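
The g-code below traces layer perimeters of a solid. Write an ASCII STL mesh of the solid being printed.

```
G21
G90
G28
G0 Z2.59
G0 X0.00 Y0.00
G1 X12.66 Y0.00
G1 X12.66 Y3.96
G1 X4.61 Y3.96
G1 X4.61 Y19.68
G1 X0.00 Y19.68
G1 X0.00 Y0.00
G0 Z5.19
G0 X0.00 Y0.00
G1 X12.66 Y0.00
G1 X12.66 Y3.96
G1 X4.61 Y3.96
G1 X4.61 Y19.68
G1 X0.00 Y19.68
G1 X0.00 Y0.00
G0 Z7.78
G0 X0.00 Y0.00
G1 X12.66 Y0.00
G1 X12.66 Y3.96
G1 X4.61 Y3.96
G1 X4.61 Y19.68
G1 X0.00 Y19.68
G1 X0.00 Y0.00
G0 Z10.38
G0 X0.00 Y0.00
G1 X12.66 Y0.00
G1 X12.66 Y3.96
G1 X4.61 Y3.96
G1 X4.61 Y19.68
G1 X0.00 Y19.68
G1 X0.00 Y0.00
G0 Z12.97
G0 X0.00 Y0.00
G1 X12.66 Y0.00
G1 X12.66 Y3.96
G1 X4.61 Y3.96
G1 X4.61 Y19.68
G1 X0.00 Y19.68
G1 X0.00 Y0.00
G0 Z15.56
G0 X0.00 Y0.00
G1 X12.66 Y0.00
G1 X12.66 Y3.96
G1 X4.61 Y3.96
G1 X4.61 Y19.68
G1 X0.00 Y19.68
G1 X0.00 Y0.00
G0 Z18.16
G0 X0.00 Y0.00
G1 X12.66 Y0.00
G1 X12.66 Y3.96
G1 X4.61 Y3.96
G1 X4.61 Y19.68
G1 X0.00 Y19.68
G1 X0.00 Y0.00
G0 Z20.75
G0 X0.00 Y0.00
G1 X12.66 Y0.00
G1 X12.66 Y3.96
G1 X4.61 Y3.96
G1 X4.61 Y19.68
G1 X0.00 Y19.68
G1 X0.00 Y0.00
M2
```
solid part
  facet normal 0.0000 0.0000 -1.0000
    outer loop
      vertex 12.66 3.96 0.00
      vertex 12.66 0.00 0.00
      vertex 0.00 0.00 0.00
    endloop
  endfacet
  facet normal 0.0000 0.0000 -1.0000
    outer loop
      vertex 4.61 3.96 0.00
      vertex 12.66 3.96 0.00
      vertex 0.00 0.00 0.00
    endloop
  endfacet
  facet normal 0.0000 0.0000 -1.0000
    outer loop
      vertex 4.61 19.68 0.00
      vertex 4.61 3.96 0.00
      vertex 0.00 0.00 0.00
    endloop
  endfacet
  facet normal 0.0000 0.0000 -1.0000
    outer loop
      vertex 0.00 19.68 0.00
      vertex 4.61 19.68 0.00
      vertex 0.00 0.00 0.00
    endloop
  endfacet
  facet normal 0.0000 0.0000 1.0000
    outer loop
      vertex 0.00 0.00 20.75
      vertex 12.66 0.00 20.75
      vertex 12.66 3.96 20.75
    endloop
  endfacet
  facet normal 0.0000 0.0000 1.0000
    outer loop
      vertex 0.00 0.00 20.75
      vertex 12.66 3.96 20.75
      vertex 4.61 3.96 20.75
    endloop
  endfacet
  facet normal 0.0000 0.0000 1.0000
    outer loop
      vertex 0.00 0.00 20.75
      vertex 4.61 3.96 20.75
      vertex 4.61 19.68 20.75
    endloop
  endfacet
  facet normal 0.0000 0.0000 1.0000
    outer loop
      vertex 0.00 0.00 20.75
      vertex 4.61 19.68 20.75
      vertex 0.00 19.68 20.75
    endloop
  endfacet
  facet normal 0.0000 -1.0000 0.0000
    outer loop
      vertex 0.00 0.00 0.00
      vertex 12.66 0.00 0.00
      vertex 12.66 0.00 20.75
    endloop
  endfacet
  facet normal 0.0000 -1.0000 0.0000
    outer loop
      vertex 0.00 0.00 0.00
      vertex 12.66 0.00 20.75
      vertex 0.00 0.00 20.75
    endloop
  endfacet
  facet normal 1.0000 0.0000 0.0000
    outer loop
      vertex 12.66 0.00 0.00
      vertex 12.66 3.96 0.00
      vertex 12.66 3.96 20.75
    endloop
  endfacet
  facet normal 1.0000 0.0000 0.0000
    outer loop
      vertex 12.66 0.00 0.00
      vertex 12.66 3.96 20.75
      vertex 12.66 0.00 20.75
    endloop
  endfacet
  facet normal 0.0000 1.0000 0.0000
    outer loop
      vertex 12.66 3.96 0.00
      vertex 4.61 3.96 0.00
      vertex 4.61 3.96 20.75
    endloop
  endfacet
  facet normal 0.0000 1.0000 0.0000
    outer loop
      vertex 12.66 3.96 0.00
      vertex 4.61 3.96 20.75
      vertex 12.66 3.96 20.75
    endloop
  endfacet
  facet normal 1.0000 0.0000 0.0000
    outer loop
      vertex 4.61 3.96 0.00
      vertex 4.61 19.68 0.00
      vertex 4.61 19.68 20.75
    endloop
  endfacet
  facet normal 1.0000 0.0000 0.0000
    outer loop
      vertex 4.61 3.96 0.00
      vertex 4.61 19.68 20.75
      vertex 4.61 3.96 20.75
    endloop
  endfacet
  facet normal 0.0000 1.0000 0.0000
    outer loop
      vertex 4.61 19.68 0.00
      vertex 0.00 19.68 0.00
      vertex 0.00 19.68 20.75
    endloop
  endfacet
  facet normal 0.0000 1.0000 0.0000
    outer loop
      vertex 4.61 19.68 0.00
      vertex 0.00 19.68 20.75
      vertex 4.61 19.68 20.75
    endloop
  endfacet
  facet normal -1.0000 0.0000 0.0000
    outer loop
      vertex 0.00 19.68 0.00
      vertex 0.00 0.00 0.00
      vertex 0.00 0.00 20.75
    endloop
  endfacet
  facet normal -1.0000 0.0000 0.0000
    outer loop
      vertex 0.00 19.68 0.00
      vertex 0.00 0.00 20.75
      vertex 0.00 19.68 20.75
    endloop
  endfacet
endsolid part

The G0 Z moves step by Δz≈2.59 mm. Every layer's G1 loop is the same polygon, so the solid is a straight extrusion of it from z=0 to z≈20.8. Closing with flat bottom and top caps and triangulating gives 20 facets — an L-shaped prism: outer 12.7 × 19.7 mm, arm thicknesses ≈ 3.96 mm (horizontal) and 4.61 mm (vertical), extruded 20.8 mm in z.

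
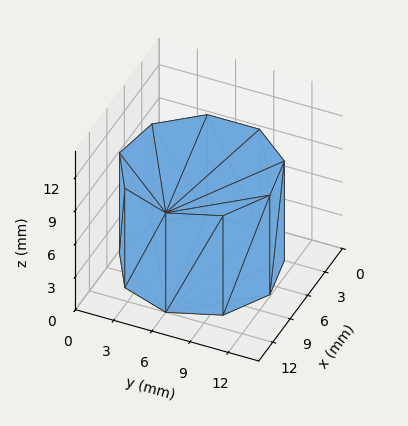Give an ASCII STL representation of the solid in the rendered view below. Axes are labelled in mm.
Reading the render: the shape is a regular 9-sided prism (a cylinder approximated with 9 flat sides), circumscribed radius ≈ 6 mm, height ≈ 9 mm (dimensions read to the nearest mm from the axis ticks). For the STL, each face is triangulated and given an outward normal.

solid part
  facet normal 0.0000 0.0000 -1.0000
    outer loop
      vertex 7.04 11.91 0.00
      vertex 10.60 9.86 0.00
      vertex 12.00 6.00 0.00
    endloop
  endfacet
  facet normal 0.0000 0.0000 -1.0000
    outer loop
      vertex 3.00 11.20 0.00
      vertex 7.04 11.91 0.00
      vertex 12.00 6.00 0.00
    endloop
  endfacet
  facet normal 0.0000 0.0000 -1.0000
    outer loop
      vertex 0.36 8.05 0.00
      vertex 3.00 11.20 0.00
      vertex 12.00 6.00 0.00
    endloop
  endfacet
  facet normal 0.0000 0.0000 -1.0000
    outer loop
      vertex 0.36 3.95 0.00
      vertex 0.36 8.05 0.00
      vertex 12.00 6.00 0.00
    endloop
  endfacet
  facet normal 0.0000 0.0000 -1.0000
    outer loop
      vertex 3.00 0.80 0.00
      vertex 0.36 3.95 0.00
      vertex 12.00 6.00 0.00
    endloop
  endfacet
  facet normal 0.0000 0.0000 -1.0000
    outer loop
      vertex 7.04 0.09 0.00
      vertex 3.00 0.80 0.00
      vertex 12.00 6.00 0.00
    endloop
  endfacet
  facet normal 0.0000 0.0000 -1.0000
    outer loop
      vertex 10.60 2.14 0.00
      vertex 7.04 0.09 0.00
      vertex 12.00 6.00 0.00
    endloop
  endfacet
  facet normal 0.0000 0.0000 1.0000
    outer loop
      vertex 12.00 6.00 9.00
      vertex 10.60 9.86 9.00
      vertex 7.04 11.91 9.00
    endloop
  endfacet
  facet normal 0.0000 0.0000 1.0000
    outer loop
      vertex 12.00 6.00 9.00
      vertex 7.04 11.91 9.00
      vertex 3.00 11.20 9.00
    endloop
  endfacet
  facet normal 0.0000 0.0000 1.0000
    outer loop
      vertex 12.00 6.00 9.00
      vertex 3.00 11.20 9.00
      vertex 0.36 8.05 9.00
    endloop
  endfacet
  facet normal 0.0000 0.0000 1.0000
    outer loop
      vertex 12.00 6.00 9.00
      vertex 0.36 8.05 9.00
      vertex 0.36 3.95 9.00
    endloop
  endfacet
  facet normal 0.0000 0.0000 1.0000
    outer loop
      vertex 12.00 6.00 9.00
      vertex 0.36 3.95 9.00
      vertex 3.00 0.80 9.00
    endloop
  endfacet
  facet normal 0.0000 0.0000 1.0000
    outer loop
      vertex 12.00 6.00 9.00
      vertex 3.00 0.80 9.00
      vertex 7.04 0.09 9.00
    endloop
  endfacet
  facet normal 0.0000 0.0000 1.0000
    outer loop
      vertex 12.00 6.00 9.00
      vertex 7.04 0.09 9.00
      vertex 10.60 2.14 9.00
    endloop
  endfacet
  facet normal 0.9401 0.3410 0.0000
    outer loop
      vertex 12.00 6.00 0.00
      vertex 10.60 9.86 0.00
      vertex 10.60 9.86 9.00
    endloop
  endfacet
  facet normal 0.9401 0.3410 0.0000
    outer loop
      vertex 12.00 6.00 0.00
      vertex 10.60 9.86 9.00
      vertex 12.00 6.00 9.00
    endloop
  endfacet
  facet normal 0.4990 0.8666 0.0000
    outer loop
      vertex 10.60 9.86 0.00
      vertex 7.04 11.91 0.00
      vertex 7.04 11.91 9.00
    endloop
  endfacet
  facet normal 0.4990 0.8666 0.0000
    outer loop
      vertex 10.60 9.86 0.00
      vertex 7.04 11.91 9.00
      vertex 10.60 9.86 9.00
    endloop
  endfacet
  facet normal -0.1731 0.9849 0.0000
    outer loop
      vertex 7.04 11.91 0.00
      vertex 3.00 11.20 0.00
      vertex 3.00 11.20 9.00
    endloop
  endfacet
  facet normal -0.1731 0.9849 0.0000
    outer loop
      vertex 7.04 11.91 0.00
      vertex 3.00 11.20 9.00
      vertex 7.04 11.91 9.00
    endloop
  endfacet
  facet normal -0.7664 0.6423 0.0000
    outer loop
      vertex 3.00 11.20 0.00
      vertex 0.36 8.05 0.00
      vertex 0.36 8.05 9.00
    endloop
  endfacet
  facet normal -0.7664 0.6423 0.0000
    outer loop
      vertex 3.00 11.20 0.00
      vertex 0.36 8.05 9.00
      vertex 3.00 11.20 9.00
    endloop
  endfacet
  facet normal -1.0000 0.0000 0.0000
    outer loop
      vertex 0.36 8.05 0.00
      vertex 0.36 3.95 0.00
      vertex 0.36 3.95 9.00
    endloop
  endfacet
  facet normal -1.0000 0.0000 0.0000
    outer loop
      vertex 0.36 8.05 0.00
      vertex 0.36 3.95 9.00
      vertex 0.36 8.05 9.00
    endloop
  endfacet
  facet normal -0.7664 -0.6423 0.0000
    outer loop
      vertex 0.36 3.95 0.00
      vertex 3.00 0.80 0.00
      vertex 3.00 0.80 9.00
    endloop
  endfacet
  facet normal -0.7664 -0.6423 0.0000
    outer loop
      vertex 0.36 3.95 0.00
      vertex 3.00 0.80 9.00
      vertex 0.36 3.95 9.00
    endloop
  endfacet
  facet normal -0.1731 -0.9849 0.0000
    outer loop
      vertex 3.00 0.80 0.00
      vertex 7.04 0.09 0.00
      vertex 7.04 0.09 9.00
    endloop
  endfacet
  facet normal -0.1731 -0.9849 0.0000
    outer loop
      vertex 3.00 0.80 0.00
      vertex 7.04 0.09 9.00
      vertex 3.00 0.80 9.00
    endloop
  endfacet
  facet normal 0.4990 -0.8666 0.0000
    outer loop
      vertex 7.04 0.09 0.00
      vertex 10.60 2.14 0.00
      vertex 10.60 2.14 9.00
    endloop
  endfacet
  facet normal 0.4990 -0.8666 0.0000
    outer loop
      vertex 7.04 0.09 0.00
      vertex 10.60 2.14 9.00
      vertex 7.04 0.09 9.00
    endloop
  endfacet
  facet normal 0.9401 -0.3410 0.0000
    outer loop
      vertex 10.60 2.14 0.00
      vertex 12.00 6.00 0.00
      vertex 12.00 6.00 9.00
    endloop
  endfacet
  facet normal 0.9401 -0.3410 0.0000
    outer loop
      vertex 10.60 2.14 0.00
      vertex 12.00 6.00 9.00
      vertex 10.60 2.14 9.00
    endloop
  endfacet
endsolid part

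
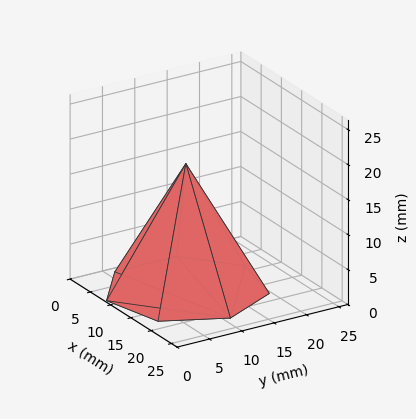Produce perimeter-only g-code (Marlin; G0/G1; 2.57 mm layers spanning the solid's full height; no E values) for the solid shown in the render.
Reading the render: the shape is a regular 7-sided pyramid, base circumscribed radius ≈ 11 mm, apex at z ≈ 18 mm (dimensions read to the nearest mm from the axis ticks). For the g-code, the solid's height is divided into equal slices at the stated Δz and each level perimeter traced with G1 moves after a G0 lift.

; perimeter-only toolpath
G21 ; units = mm
G90 ; absolute positioning
G28 ; home
; layer 1
G0 Z2.57
G0 X20.43 Y11.00
G1 X16.88 Y18.37
G1 X8.90 Y20.19
G1 X2.51 Y15.09
G1 X2.51 Y6.91
G1 X8.90 Y1.81
G1 X16.88 Y3.63
G1 X20.43 Y11.00
; layer 2
G0 Z5.14
G0 X18.86 Y11.00
G1 X15.90 Y17.14
G1 X9.25 Y18.66
G1 X3.92 Y14.41
G1 X3.92 Y7.59
G1 X9.25 Y3.34
G1 X15.90 Y4.86
G1 X18.86 Y11.00
; layer 3
G0 Z7.71
G0 X17.29 Y11.00
G1 X14.92 Y15.91
G1 X9.60 Y17.13
G1 X5.34 Y13.73
G1 X5.34 Y8.27
G1 X9.60 Y4.87
G1 X14.92 Y6.09
G1 X17.29 Y11.00
; layer 4
G0 Z10.29
G0 X15.71 Y11.00
G1 X13.94 Y14.69
G1 X9.95 Y15.59
G1 X6.75 Y13.04
G1 X6.75 Y8.96
G1 X9.95 Y6.41
G1 X13.94 Y7.31
G1 X15.71 Y11.00
; layer 5
G0 Z12.86
G0 X14.14 Y11.00
G1 X12.96 Y13.46
G1 X10.30 Y14.06
G1 X8.17 Y12.36
G1 X8.17 Y9.64
G1 X10.30 Y7.94
G1 X12.96 Y8.54
G1 X14.14 Y11.00
; layer 6
G0 Z15.43
G0 X12.57 Y11.00
G1 X11.98 Y12.23
G1 X10.65 Y12.53
G1 X9.58 Y11.68
G1 X9.58 Y10.32
G1 X10.65 Y9.47
G1 X11.98 Y9.77
G1 X12.57 Y11.00
M2 ; end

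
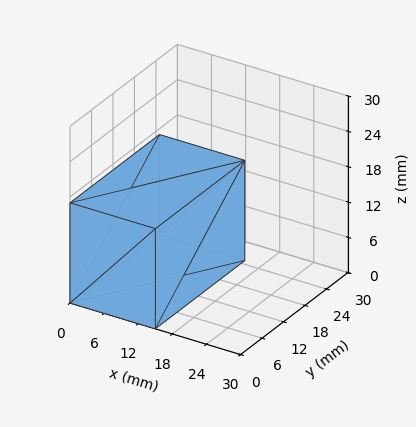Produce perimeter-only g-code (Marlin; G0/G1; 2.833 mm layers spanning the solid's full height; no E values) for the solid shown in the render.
Reading the render: the shape is a rectangular box, roughly 15 × 25 mm footprint and 17 mm tall (dimensions read to the nearest mm from the axis ticks). For the g-code, the solid's height is divided into equal slices at the stated Δz and each level perimeter traced with G1 moves after a G0 lift.

; perimeter-only toolpath
G21 ; units = mm
G90 ; absolute positioning
G28 ; home
; layer 1
G0 Z2.833
G0 X0.000 Y0.000
G1 X15.000 Y0.000
G1 X15.000 Y25.000
G1 X0.000 Y25.000
G1 X0.000 Y0.000
; layer 2
G0 Z5.667
G0 X0.000 Y0.000
G1 X15.000 Y0.000
G1 X15.000 Y25.000
G1 X0.000 Y25.000
G1 X0.000 Y0.000
; layer 3
G0 Z8.500
G0 X0.000 Y0.000
G1 X15.000 Y0.000
G1 X15.000 Y25.000
G1 X0.000 Y25.000
G1 X0.000 Y0.000
; layer 4
G0 Z11.333
G0 X0.000 Y0.000
G1 X15.000 Y0.000
G1 X15.000 Y25.000
G1 X0.000 Y25.000
G1 X0.000 Y0.000
; layer 5
G0 Z14.167
G0 X0.000 Y0.000
G1 X15.000 Y0.000
G1 X15.000 Y25.000
G1 X0.000 Y25.000
G1 X0.000 Y0.000
; layer 6
G0 Z17.000
G0 X0.000 Y0.000
G1 X15.000 Y0.000
G1 X15.000 Y25.000
G1 X0.000 Y25.000
G1 X0.000 Y0.000
M2 ; end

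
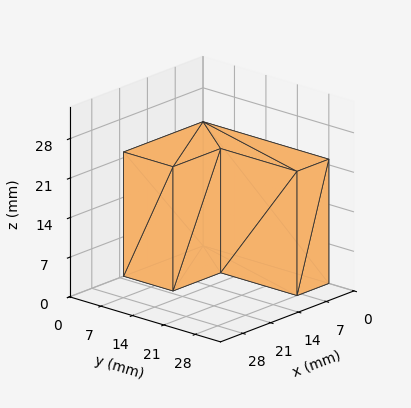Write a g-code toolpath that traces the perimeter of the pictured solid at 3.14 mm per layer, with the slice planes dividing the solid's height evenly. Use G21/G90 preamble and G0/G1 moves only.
Reading the render: the shape is an L-shaped prism: outer 20 × 28 mm, arm thicknesses ≈ 11 mm (horizontal) and 8 mm (vertical), extruded 22 mm in z (dimensions read to the nearest mm from the axis ticks). For the g-code, the solid's height is divided into equal slices at the stated Δz and each level perimeter traced with G1 moves after a G0 lift.

; perimeter-only toolpath
G21 ; units = mm
G90 ; absolute positioning
G28 ; home
; layer 1
G0 Z3.14
G0 X0.00 Y0.00
G1 X20.00 Y0.00
G1 X20.00 Y11.00
G1 X8.00 Y11.00
G1 X8.00 Y28.00
G1 X0.00 Y28.00
G1 X0.00 Y0.00
; layer 2
G0 Z6.29
G0 X0.00 Y0.00
G1 X20.00 Y0.00
G1 X20.00 Y11.00
G1 X8.00 Y11.00
G1 X8.00 Y28.00
G1 X0.00 Y28.00
G1 X0.00 Y0.00
; layer 3
G0 Z9.43
G0 X0.00 Y0.00
G1 X20.00 Y0.00
G1 X20.00 Y11.00
G1 X8.00 Y11.00
G1 X8.00 Y28.00
G1 X0.00 Y28.00
G1 X0.00 Y0.00
; layer 4
G0 Z12.57
G0 X0.00 Y0.00
G1 X20.00 Y0.00
G1 X20.00 Y11.00
G1 X8.00 Y11.00
G1 X8.00 Y28.00
G1 X0.00 Y28.00
G1 X0.00 Y0.00
; layer 5
G0 Z15.71
G0 X0.00 Y0.00
G1 X20.00 Y0.00
G1 X20.00 Y11.00
G1 X8.00 Y11.00
G1 X8.00 Y28.00
G1 X0.00 Y28.00
G1 X0.00 Y0.00
; layer 6
G0 Z18.86
G0 X0.00 Y0.00
G1 X20.00 Y0.00
G1 X20.00 Y11.00
G1 X8.00 Y11.00
G1 X8.00 Y28.00
G1 X0.00 Y28.00
G1 X0.00 Y0.00
; layer 7
G0 Z22.00
G0 X0.00 Y0.00
G1 X20.00 Y0.00
G1 X20.00 Y11.00
G1 X8.00 Y11.00
G1 X8.00 Y28.00
G1 X0.00 Y28.00
G1 X0.00 Y0.00
M2 ; end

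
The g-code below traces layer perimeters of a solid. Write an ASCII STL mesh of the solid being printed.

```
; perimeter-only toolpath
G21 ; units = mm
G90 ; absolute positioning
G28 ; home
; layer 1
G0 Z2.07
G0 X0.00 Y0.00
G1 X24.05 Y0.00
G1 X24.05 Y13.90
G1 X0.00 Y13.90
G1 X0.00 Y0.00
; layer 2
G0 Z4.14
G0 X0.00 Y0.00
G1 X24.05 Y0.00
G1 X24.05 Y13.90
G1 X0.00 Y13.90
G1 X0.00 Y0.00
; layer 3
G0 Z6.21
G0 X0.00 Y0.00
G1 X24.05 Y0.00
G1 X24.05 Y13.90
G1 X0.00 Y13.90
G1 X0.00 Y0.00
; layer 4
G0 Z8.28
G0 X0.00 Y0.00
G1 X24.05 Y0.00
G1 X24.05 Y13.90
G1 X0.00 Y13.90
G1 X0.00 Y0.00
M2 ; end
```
solid part
  facet normal 0.0000 0.0000 -1.0000
    outer loop
      vertex 24.05 13.90 0.00
      vertex 24.05 0.00 0.00
      vertex 0.00 0.00 0.00
    endloop
  endfacet
  facet normal 0.0000 0.0000 -1.0000
    outer loop
      vertex 0.00 13.90 0.00
      vertex 24.05 13.90 0.00
      vertex 0.00 0.00 0.00
    endloop
  endfacet
  facet normal 0.0000 0.0000 1.0000
    outer loop
      vertex 0.00 0.00 8.28
      vertex 24.05 0.00 8.28
      vertex 24.05 13.90 8.28
    endloop
  endfacet
  facet normal 0.0000 0.0000 1.0000
    outer loop
      vertex 0.00 0.00 8.28
      vertex 24.05 13.90 8.28
      vertex 0.00 13.90 8.28
    endloop
  endfacet
  facet normal 0.0000 -1.0000 0.0000
    outer loop
      vertex 0.00 0.00 0.00
      vertex 24.05 0.00 0.00
      vertex 24.05 0.00 8.28
    endloop
  endfacet
  facet normal 0.0000 -1.0000 0.0000
    outer loop
      vertex 0.00 0.00 0.00
      vertex 24.05 0.00 8.28
      vertex 0.00 0.00 8.28
    endloop
  endfacet
  facet normal 0.0000 1.0000 0.0000
    outer loop
      vertex 24.05 13.90 8.28
      vertex 24.05 13.90 0.00
      vertex 0.00 13.90 0.00
    endloop
  endfacet
  facet normal 0.0000 1.0000 0.0000
    outer loop
      vertex 0.00 13.90 8.28
      vertex 24.05 13.90 8.28
      vertex 0.00 13.90 0.00
    endloop
  endfacet
  facet normal -1.0000 0.0000 0.0000
    outer loop
      vertex 0.00 13.90 8.28
      vertex 0.00 13.90 0.00
      vertex 0.00 0.00 0.00
    endloop
  endfacet
  facet normal -1.0000 0.0000 0.0000
    outer loop
      vertex 0.00 0.00 8.28
      vertex 0.00 13.90 8.28
      vertex 0.00 0.00 0.00
    endloop
  endfacet
  facet normal 1.0000 0.0000 0.0000
    outer loop
      vertex 24.05 0.00 0.00
      vertex 24.05 13.90 0.00
      vertex 24.05 13.90 8.28
    endloop
  endfacet
  facet normal 1.0000 0.0000 0.0000
    outer loop
      vertex 24.05 0.00 0.00
      vertex 24.05 13.90 8.28
      vertex 24.05 0.00 8.28
    endloop
  endfacet
endsolid part

The G0 Z moves step by Δz≈2.07 mm. Every layer's G1 loop is the same polygon, so the solid is a straight extrusion of it from z=0 to z≈8.28. Closing with flat bottom and top caps and triangulating gives 12 facets — a rectangular box, roughly 24.1 × 13.9 mm footprint and 8.28 mm tall.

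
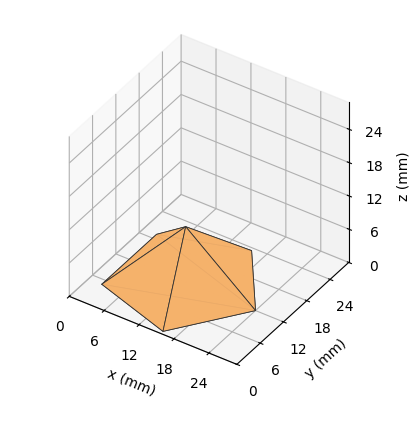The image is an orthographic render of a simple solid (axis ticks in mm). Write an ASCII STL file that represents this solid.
Reading the render: the shape is a regular 5-sided pyramid, base circumscribed radius ≈ 12 mm, apex at z ≈ 10 mm (dimensions read to the nearest mm from the axis ticks). For the STL, each face is triangulated and given an outward normal.

solid part
  facet normal 0.0000 0.0000 -1.0000
    outer loop
      vertex 2.29 19.05 0.00
      vertex 15.71 23.41 0.00
      vertex 24.00 12.00 0.00
    endloop
  endfacet
  facet normal 0.0000 0.0000 -1.0000
    outer loop
      vertex 2.29 4.95 0.00
      vertex 2.29 19.05 0.00
      vertex 24.00 12.00 0.00
    endloop
  endfacet
  facet normal 0.0000 0.0000 -1.0000
    outer loop
      vertex 15.71 0.59 0.00
      vertex 2.29 4.95 0.00
      vertex 24.00 12.00 0.00
    endloop
  endfacet
  facet normal 0.5805 0.4217 0.6966
    outer loop
      vertex 24.00 12.00 0.00
      vertex 15.71 23.41 0.00
      vertex 12.00 12.00 10.00
    endloop
  endfacet
  facet normal -0.2217 0.6825 0.6965
    outer loop
      vertex 15.71 23.41 0.00
      vertex 2.29 19.05 0.00
      vertex 12.00 12.00 10.00
    endloop
  endfacet
  facet normal -0.7174 0.0000 0.6966
    outer loop
      vertex 2.29 19.05 0.00
      vertex 2.29 4.95 0.00
      vertex 12.00 12.00 10.00
    endloop
  endfacet
  facet normal -0.2217 -0.6825 0.6965
    outer loop
      vertex 2.29 4.95 0.00
      vertex 15.71 0.59 0.00
      vertex 12.00 12.00 10.00
    endloop
  endfacet
  facet normal 0.5805 -0.4217 0.6966
    outer loop
      vertex 15.71 0.59 0.00
      vertex 24.00 12.00 0.00
      vertex 12.00 12.00 10.00
    endloop
  endfacet
endsolid part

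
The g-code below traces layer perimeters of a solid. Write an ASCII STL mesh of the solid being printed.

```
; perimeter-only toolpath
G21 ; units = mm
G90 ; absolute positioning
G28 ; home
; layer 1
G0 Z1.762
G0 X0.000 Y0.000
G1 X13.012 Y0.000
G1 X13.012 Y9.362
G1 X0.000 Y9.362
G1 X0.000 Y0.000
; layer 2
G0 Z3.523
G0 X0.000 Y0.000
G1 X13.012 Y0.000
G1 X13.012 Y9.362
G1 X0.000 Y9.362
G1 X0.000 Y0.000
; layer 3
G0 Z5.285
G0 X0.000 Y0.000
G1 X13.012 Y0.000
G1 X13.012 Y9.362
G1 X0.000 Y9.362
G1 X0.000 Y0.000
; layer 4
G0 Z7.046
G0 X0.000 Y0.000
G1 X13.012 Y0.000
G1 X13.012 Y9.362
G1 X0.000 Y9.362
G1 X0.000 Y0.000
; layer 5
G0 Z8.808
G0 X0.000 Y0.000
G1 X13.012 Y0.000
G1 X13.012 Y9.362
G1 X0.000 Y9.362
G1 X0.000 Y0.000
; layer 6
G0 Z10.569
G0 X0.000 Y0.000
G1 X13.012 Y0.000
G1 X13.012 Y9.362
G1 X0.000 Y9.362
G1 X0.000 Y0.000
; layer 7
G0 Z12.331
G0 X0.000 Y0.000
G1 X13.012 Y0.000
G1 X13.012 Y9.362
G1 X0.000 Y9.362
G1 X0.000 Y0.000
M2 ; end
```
solid part
  facet normal 0.0000 0.0000 -1.0000
    outer loop
      vertex 13.012 9.362 0.000
      vertex 13.012 0.000 0.000
      vertex 0.000 0.000 0.000
    endloop
  endfacet
  facet normal 0.0000 0.0000 -1.0000
    outer loop
      vertex 0.000 9.362 0.000
      vertex 13.012 9.362 0.000
      vertex 0.000 0.000 0.000
    endloop
  endfacet
  facet normal 0.0000 0.0000 1.0000
    outer loop
      vertex 0.000 0.000 12.331
      vertex 13.012 0.000 12.331
      vertex 13.012 9.362 12.331
    endloop
  endfacet
  facet normal 0.0000 0.0000 1.0000
    outer loop
      vertex 0.000 0.000 12.331
      vertex 13.012 9.362 12.331
      vertex 0.000 9.362 12.331
    endloop
  endfacet
  facet normal 0.0000 -1.0000 0.0000
    outer loop
      vertex 0.000 0.000 0.000
      vertex 13.012 0.000 0.000
      vertex 13.012 0.000 12.331
    endloop
  endfacet
  facet normal 0.0000 -1.0000 0.0000
    outer loop
      vertex 0.000 0.000 0.000
      vertex 13.012 0.000 12.331
      vertex 0.000 0.000 12.331
    endloop
  endfacet
  facet normal 0.0000 1.0000 0.0000
    outer loop
      vertex 13.012 9.362 12.331
      vertex 13.012 9.362 0.000
      vertex 0.000 9.362 0.000
    endloop
  endfacet
  facet normal 0.0000 1.0000 0.0000
    outer loop
      vertex 0.000 9.362 12.331
      vertex 13.012 9.362 12.331
      vertex 0.000 9.362 0.000
    endloop
  endfacet
  facet normal -1.0000 0.0000 0.0000
    outer loop
      vertex 0.000 9.362 12.331
      vertex 0.000 9.362 0.000
      vertex 0.000 0.000 0.000
    endloop
  endfacet
  facet normal -1.0000 0.0000 0.0000
    outer loop
      vertex 0.000 0.000 12.331
      vertex 0.000 9.362 12.331
      vertex 0.000 0.000 0.000
    endloop
  endfacet
  facet normal 1.0000 0.0000 0.0000
    outer loop
      vertex 13.012 0.000 0.000
      vertex 13.012 9.362 0.000
      vertex 13.012 9.362 12.331
    endloop
  endfacet
  facet normal 1.0000 0.0000 0.0000
    outer loop
      vertex 13.012 0.000 0.000
      vertex 13.012 9.362 12.331
      vertex 13.012 0.000 12.331
    endloop
  endfacet
endsolid part

The G0 Z moves step by Δz≈1.762 mm. Every layer's G1 loop is the same polygon, so the solid is a straight extrusion of it from z=0 to z≈12.3. Closing with flat bottom and top caps and triangulating gives 12 facets — a rectangular box, roughly 13 × 9.36 mm footprint and 12.3 mm tall.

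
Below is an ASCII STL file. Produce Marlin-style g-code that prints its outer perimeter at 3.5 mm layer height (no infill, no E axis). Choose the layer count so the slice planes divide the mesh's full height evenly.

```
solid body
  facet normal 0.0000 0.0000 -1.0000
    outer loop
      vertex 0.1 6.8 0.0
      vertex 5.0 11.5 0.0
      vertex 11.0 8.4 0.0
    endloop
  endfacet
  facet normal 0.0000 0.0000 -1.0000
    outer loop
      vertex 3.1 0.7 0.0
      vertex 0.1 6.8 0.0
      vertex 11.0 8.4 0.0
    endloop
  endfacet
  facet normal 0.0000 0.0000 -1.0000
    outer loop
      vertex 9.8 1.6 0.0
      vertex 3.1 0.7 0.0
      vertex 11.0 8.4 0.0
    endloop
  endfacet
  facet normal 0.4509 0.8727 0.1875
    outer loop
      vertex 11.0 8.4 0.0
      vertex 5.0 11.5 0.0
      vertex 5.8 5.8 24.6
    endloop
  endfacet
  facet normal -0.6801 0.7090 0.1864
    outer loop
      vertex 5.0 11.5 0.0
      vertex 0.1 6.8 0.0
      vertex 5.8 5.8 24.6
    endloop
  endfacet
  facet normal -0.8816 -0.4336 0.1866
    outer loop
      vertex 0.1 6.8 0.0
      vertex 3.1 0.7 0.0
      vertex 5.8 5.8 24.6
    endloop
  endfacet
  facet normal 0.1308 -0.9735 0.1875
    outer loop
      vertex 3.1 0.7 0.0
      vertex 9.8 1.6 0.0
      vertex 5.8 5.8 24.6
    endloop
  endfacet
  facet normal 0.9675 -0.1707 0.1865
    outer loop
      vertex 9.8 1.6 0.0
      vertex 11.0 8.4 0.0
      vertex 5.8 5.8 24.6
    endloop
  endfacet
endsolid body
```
; perimeter-only toolpath
G21 ; units = mm
G90 ; absolute positioning
G28 ; home
; layer 1
G0 Z3.5
G0 X10.3 Y8.0
G1 X5.1 Y10.7
G1 X0.9 Y6.7
G1 X3.5 Y1.4
G1 X9.2 Y2.2
G1 X10.3 Y8.0
; layer 2
G0 Z7.0
G0 X9.5 Y7.7
G1 X5.2 Y9.9
G1 X1.7 Y6.5
G1 X3.9 Y2.2
G1 X8.7 Y2.8
G1 X9.5 Y7.7
; layer 3
G0 Z10.5
G0 X8.8 Y7.3
G1 X5.3 Y9.1
G1 X2.5 Y6.4
G1 X4.3 Y2.9
G1 X8.1 Y3.4
G1 X8.8 Y7.3
; layer 4
G0 Z14.1
G0 X8.0 Y6.9
G1 X5.5 Y8.2
G1 X3.4 Y6.2
G1 X4.6 Y3.6
G1 X7.5 Y4.0
G1 X8.0 Y6.9
; layer 5
G0 Z17.6
G0 X7.3 Y6.5
G1 X5.6 Y7.4
G1 X4.2 Y6.1
G1 X5.0 Y4.3
G1 X6.9 Y4.6
G1 X7.3 Y6.5
; layer 6
G0 Z21.1
G0 X6.5 Y6.2
G1 X5.7 Y6.6
G1 X5.0 Y5.9
G1 X5.4 Y5.1
G1 X6.4 Y5.2
G1 X6.5 Y6.2
M2 ; end

The solid is a regular 5-sided pyramid, base circumscribed radius ≈ 5.8 mm, apex at z ≈ 24.6 mm. Slicing at Δz = 3.5 mm — 7 equal slices spanning the solid's height, so layer i sits at z = i·h/7 — gives 6 non-empty perimeters. Each is a 5-segment closed polygon; G0 lifts to the layer z and rapids to the start vertex, then G1 traces the edges. The cross-section shrinks linearly with z (the slice at the apex is degenerate and omitted).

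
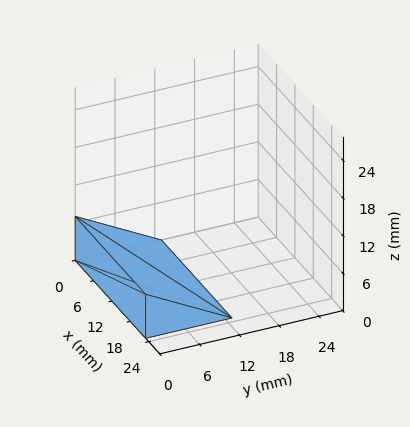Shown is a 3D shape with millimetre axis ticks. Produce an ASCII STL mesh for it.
Reading the render: the shape is a wedge (ramp): 23 × 13 mm base, rising to 7 mm along the y=0 edge and sloping linearly to z=0 at y=13 (dimensions read to the nearest mm from the axis ticks). For the STL, each face is triangulated and given an outward normal.

solid part
  facet normal 0.0000 0.0000 -1.0000
    outer loop
      vertex 23.0 13.0 0.0
      vertex 23.0 0.0 0.0
      vertex 0.0 0.0 0.0
    endloop
  endfacet
  facet normal 0.0000 0.0000 -1.0000
    outer loop
      vertex 0.0 13.0 0.0
      vertex 23.0 13.0 0.0
      vertex 0.0 0.0 0.0
    endloop
  endfacet
  facet normal 0.0000 -1.0000 0.0000
    outer loop
      vertex 0.0 0.0 0.0
      vertex 23.0 0.0 0.0
      vertex 23.0 0.0 7.0
    endloop
  endfacet
  facet normal 0.0000 -1.0000 0.0000
    outer loop
      vertex 0.0 0.0 0.0
      vertex 23.0 0.0 7.0
      vertex 0.0 0.0 7.0
    endloop
  endfacet
  facet normal 0.0000 0.4741 0.8805
    outer loop
      vertex 0.0 0.0 7.0
      vertex 23.0 0.0 7.0
      vertex 23.0 13.0 0.0
    endloop
  endfacet
  facet normal 0.0000 0.4741 0.8805
    outer loop
      vertex 0.0 0.0 7.0
      vertex 23.0 13.0 0.0
      vertex 0.0 13.0 0.0
    endloop
  endfacet
  facet normal -1.0000 0.0000 0.0000
    outer loop
      vertex 0.0 0.0 7.0
      vertex 0.0 13.0 0.0
      vertex 0.0 0.0 0.0
    endloop
  endfacet
  facet normal 1.0000 0.0000 0.0000
    outer loop
      vertex 23.0 0.0 0.0
      vertex 23.0 13.0 0.0
      vertex 23.0 0.0 7.0
    endloop
  endfacet
endsolid part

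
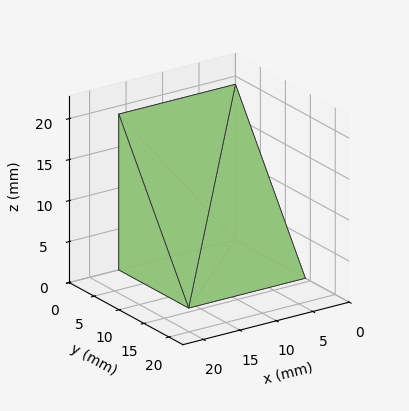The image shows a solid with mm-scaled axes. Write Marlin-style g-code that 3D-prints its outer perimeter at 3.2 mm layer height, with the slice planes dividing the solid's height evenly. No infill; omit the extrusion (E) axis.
Reading the render: the shape is a wedge (ramp): 16 × 14 mm base, rising to 19 mm along the y=0 edge and sloping linearly to z=0 at y=14 (dimensions read to the nearest mm from the axis ticks). For the g-code, the solid's height is divided into equal slices at the stated Δz and each level perimeter traced with G1 moves after a G0 lift.

; perimeter-only toolpath
G21 ; units = mm
G90 ; absolute positioning
G28 ; home
; layer 1
G0 Z3.2
G0 X0.0 Y0.0
G1 X16.0 Y0.0
G1 X16.0 Y11.7
G1 X0.0 Y11.7
G1 X0.0 Y0.0
; layer 2
G0 Z6.3
G0 X0.0 Y0.0
G1 X16.0 Y0.0
G1 X16.0 Y9.3
G1 X0.0 Y9.3
G1 X0.0 Y0.0
; layer 3
G0 Z9.5
G0 X0.0 Y0.0
G1 X16.0 Y0.0
G1 X16.0 Y7.0
G1 X0.0 Y7.0
G1 X0.0 Y0.0
; layer 4
G0 Z12.7
G0 X0.0 Y0.0
G1 X16.0 Y0.0
G1 X16.0 Y4.7
G1 X0.0 Y4.7
G1 X0.0 Y0.0
; layer 5
G0 Z15.8
G0 X0.0 Y0.0
G1 X16.0 Y0.0
G1 X16.0 Y2.3
G1 X0.0 Y2.3
G1 X0.0 Y0.0
M2 ; end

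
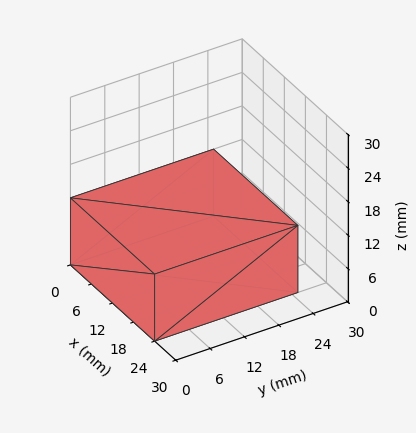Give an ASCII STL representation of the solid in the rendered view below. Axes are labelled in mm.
Reading the render: the shape is a rectangular box, roughly 24 × 25 mm footprint and 12 mm tall (dimensions read to the nearest mm from the axis ticks). For the STL, each face is triangulated and given an outward normal.

solid part
  facet normal 0.0000 0.0000 -1.0000
    outer loop
      vertex 24.00 25.00 0.00
      vertex 24.00 0.00 0.00
      vertex 0.00 0.00 0.00
    endloop
  endfacet
  facet normal 0.0000 0.0000 -1.0000
    outer loop
      vertex 0.00 25.00 0.00
      vertex 24.00 25.00 0.00
      vertex 0.00 0.00 0.00
    endloop
  endfacet
  facet normal 0.0000 0.0000 1.0000
    outer loop
      vertex 0.00 0.00 12.00
      vertex 24.00 0.00 12.00
      vertex 24.00 25.00 12.00
    endloop
  endfacet
  facet normal 0.0000 0.0000 1.0000
    outer loop
      vertex 0.00 0.00 12.00
      vertex 24.00 25.00 12.00
      vertex 0.00 25.00 12.00
    endloop
  endfacet
  facet normal 0.0000 -1.0000 0.0000
    outer loop
      vertex 0.00 0.00 0.00
      vertex 24.00 0.00 0.00
      vertex 24.00 0.00 12.00
    endloop
  endfacet
  facet normal 0.0000 -1.0000 0.0000
    outer loop
      vertex 0.00 0.00 0.00
      vertex 24.00 0.00 12.00
      vertex 0.00 0.00 12.00
    endloop
  endfacet
  facet normal 0.0000 1.0000 0.0000
    outer loop
      vertex 24.00 25.00 12.00
      vertex 24.00 25.00 0.00
      vertex 0.00 25.00 0.00
    endloop
  endfacet
  facet normal 0.0000 1.0000 0.0000
    outer loop
      vertex 0.00 25.00 12.00
      vertex 24.00 25.00 12.00
      vertex 0.00 25.00 0.00
    endloop
  endfacet
  facet normal -1.0000 0.0000 0.0000
    outer loop
      vertex 0.00 25.00 12.00
      vertex 0.00 25.00 0.00
      vertex 0.00 0.00 0.00
    endloop
  endfacet
  facet normal -1.0000 0.0000 0.0000
    outer loop
      vertex 0.00 0.00 12.00
      vertex 0.00 25.00 12.00
      vertex 0.00 0.00 0.00
    endloop
  endfacet
  facet normal 1.0000 0.0000 0.0000
    outer loop
      vertex 24.00 0.00 0.00
      vertex 24.00 25.00 0.00
      vertex 24.00 25.00 12.00
    endloop
  endfacet
  facet normal 1.0000 0.0000 0.0000
    outer loop
      vertex 24.00 0.00 0.00
      vertex 24.00 25.00 12.00
      vertex 24.00 0.00 12.00
    endloop
  endfacet
endsolid part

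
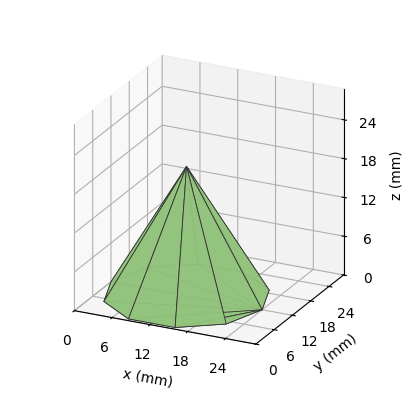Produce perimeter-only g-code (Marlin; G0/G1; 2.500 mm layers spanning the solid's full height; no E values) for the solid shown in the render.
Reading the render: the shape is a regular 10-sided pyramid, base circumscribed radius ≈ 12 mm, apex at z ≈ 20 mm (dimensions read to the nearest mm from the axis ticks). For the g-code, the solid's height is divided into equal slices at the stated Δz and each level perimeter traced with G1 moves after a G0 lift.

; perimeter-only toolpath
G21 ; units = mm
G90 ; absolute positioning
G28 ; home
; layer 1
G0 Z2.500
G0 X22.500 Y12.000
G1 X20.494 Y18.171
G1 X15.245 Y21.986
G1 X8.755 Y21.986
G1 X3.505 Y18.171
G1 X1.500 Y12.000
G1 X3.505 Y5.829
G1 X8.755 Y2.014
G1 X15.245 Y2.014
G1 X20.494 Y5.829
G1 X22.500 Y12.000
; layer 2
G0 Z5.000
G0 X21.000 Y12.000
G1 X19.281 Y17.290
G1 X14.781 Y20.560
G1 X9.219 Y20.560
G1 X4.719 Y17.290
G1 X3.000 Y12.000
G1 X4.719 Y6.710
G1 X9.219 Y3.440
G1 X14.781 Y3.440
G1 X19.281 Y6.710
G1 X21.000 Y12.000
; layer 3
G0 Z7.500
G0 X19.500 Y12.000
G1 X18.067 Y16.408
G1 X14.318 Y19.133
G1 X9.683 Y19.133
G1 X5.933 Y16.408
G1 X4.500 Y12.000
G1 X5.933 Y7.592
G1 X9.683 Y4.867
G1 X14.318 Y4.867
G1 X18.067 Y7.592
G1 X19.500 Y12.000
; layer 4
G0 Z10.000
G0 X18.000 Y12.000
G1 X16.854 Y15.527
G1 X13.854 Y17.706
G1 X10.146 Y17.706
G1 X7.146 Y15.527
G1 X6.000 Y12.000
G1 X7.146 Y8.473
G1 X10.146 Y6.293
G1 X13.854 Y6.293
G1 X16.854 Y8.473
G1 X18.000 Y12.000
; layer 5
G0 Z12.500
G0 X16.500 Y12.000
G1 X15.640 Y14.645
G1 X13.390 Y16.280
G1 X10.610 Y16.280
G1 X8.360 Y14.645
G1 X7.500 Y12.000
G1 X8.360 Y9.355
G1 X10.610 Y7.720
G1 X13.390 Y7.720
G1 X15.640 Y9.355
G1 X16.500 Y12.000
; layer 6
G0 Z15.000
G0 X15.000 Y12.000
G1 X14.427 Y13.763
G1 X12.927 Y14.853
G1 X11.073 Y14.853
G1 X9.573 Y13.763
G1 X9.000 Y12.000
G1 X9.573 Y10.237
G1 X11.073 Y9.147
G1 X12.927 Y9.147
G1 X14.427 Y10.237
G1 X15.000 Y12.000
; layer 7
G0 Z17.500
G0 X13.500 Y12.000
G1 X13.213 Y12.882
G1 X12.463 Y13.427
G1 X11.537 Y13.427
G1 X10.787 Y12.882
G1 X10.500 Y12.000
G1 X10.787 Y11.118
G1 X11.537 Y10.573
G1 X12.463 Y10.573
G1 X13.213 Y11.118
G1 X13.500 Y12.000
M2 ; end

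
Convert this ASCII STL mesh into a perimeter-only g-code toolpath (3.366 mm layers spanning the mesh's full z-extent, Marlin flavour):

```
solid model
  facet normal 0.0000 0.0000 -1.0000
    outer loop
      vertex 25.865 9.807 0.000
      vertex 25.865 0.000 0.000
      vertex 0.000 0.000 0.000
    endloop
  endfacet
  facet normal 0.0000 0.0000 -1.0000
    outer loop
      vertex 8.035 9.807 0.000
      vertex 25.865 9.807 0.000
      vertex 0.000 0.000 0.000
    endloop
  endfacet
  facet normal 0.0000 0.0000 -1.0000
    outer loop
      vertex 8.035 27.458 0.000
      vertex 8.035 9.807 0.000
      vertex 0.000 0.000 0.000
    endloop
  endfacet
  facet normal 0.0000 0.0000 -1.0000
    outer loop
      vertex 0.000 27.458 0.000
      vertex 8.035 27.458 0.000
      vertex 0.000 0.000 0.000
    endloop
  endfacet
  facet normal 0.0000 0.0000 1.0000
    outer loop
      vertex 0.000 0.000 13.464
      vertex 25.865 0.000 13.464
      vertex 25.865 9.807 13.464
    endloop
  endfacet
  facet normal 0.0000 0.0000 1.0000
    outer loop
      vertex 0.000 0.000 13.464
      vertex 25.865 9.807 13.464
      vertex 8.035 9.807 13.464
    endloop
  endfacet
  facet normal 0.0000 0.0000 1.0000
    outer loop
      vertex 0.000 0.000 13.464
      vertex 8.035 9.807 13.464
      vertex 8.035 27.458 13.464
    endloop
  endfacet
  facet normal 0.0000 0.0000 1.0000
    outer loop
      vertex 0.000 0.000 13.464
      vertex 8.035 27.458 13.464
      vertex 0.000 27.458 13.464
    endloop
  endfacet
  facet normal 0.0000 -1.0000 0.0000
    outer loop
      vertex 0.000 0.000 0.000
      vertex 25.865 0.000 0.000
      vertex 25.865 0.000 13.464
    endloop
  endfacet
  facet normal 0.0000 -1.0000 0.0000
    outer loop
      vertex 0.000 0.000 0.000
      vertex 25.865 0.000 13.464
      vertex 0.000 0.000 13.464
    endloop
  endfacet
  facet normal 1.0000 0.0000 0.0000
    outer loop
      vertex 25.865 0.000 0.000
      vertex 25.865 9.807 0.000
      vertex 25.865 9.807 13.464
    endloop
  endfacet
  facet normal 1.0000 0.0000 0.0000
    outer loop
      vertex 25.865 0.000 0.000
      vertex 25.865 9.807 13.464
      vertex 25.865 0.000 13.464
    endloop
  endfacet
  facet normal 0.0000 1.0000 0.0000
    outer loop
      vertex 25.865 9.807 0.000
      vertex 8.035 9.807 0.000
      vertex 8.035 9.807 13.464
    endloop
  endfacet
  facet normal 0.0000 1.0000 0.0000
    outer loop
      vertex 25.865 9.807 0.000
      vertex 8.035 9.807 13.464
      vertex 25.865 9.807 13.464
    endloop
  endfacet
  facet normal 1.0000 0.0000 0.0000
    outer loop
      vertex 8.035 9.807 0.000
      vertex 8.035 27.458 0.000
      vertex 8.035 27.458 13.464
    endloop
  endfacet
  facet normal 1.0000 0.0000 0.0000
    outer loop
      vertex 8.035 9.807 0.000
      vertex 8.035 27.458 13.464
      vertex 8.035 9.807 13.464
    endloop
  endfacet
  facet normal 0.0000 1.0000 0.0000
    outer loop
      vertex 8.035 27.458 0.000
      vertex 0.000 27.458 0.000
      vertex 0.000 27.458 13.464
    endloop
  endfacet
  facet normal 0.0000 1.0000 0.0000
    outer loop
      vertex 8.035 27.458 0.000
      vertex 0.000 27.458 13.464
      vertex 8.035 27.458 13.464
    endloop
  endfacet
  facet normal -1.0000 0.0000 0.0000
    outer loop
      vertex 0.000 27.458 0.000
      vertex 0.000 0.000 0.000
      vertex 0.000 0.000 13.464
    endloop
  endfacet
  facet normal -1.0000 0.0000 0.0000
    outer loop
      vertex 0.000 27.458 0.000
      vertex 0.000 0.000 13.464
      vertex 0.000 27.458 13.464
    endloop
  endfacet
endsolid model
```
; perimeter-only toolpath
G21 ; units = mm
G90 ; absolute positioning
G28 ; home
; layer 1
G0 Z3.366
G0 X0.000 Y0.000
G1 X25.865 Y0.000
G1 X25.865 Y9.807
G1 X8.035 Y9.807
G1 X8.035 Y27.458
G1 X0.000 Y27.458
G1 X0.000 Y0.000
; layer 2
G0 Z6.732
G0 X0.000 Y0.000
G1 X25.865 Y0.000
G1 X25.865 Y9.807
G1 X8.035 Y9.807
G1 X8.035 Y27.458
G1 X0.000 Y27.458
G1 X0.000 Y0.000
; layer 3
G0 Z10.098
G0 X0.000 Y0.000
G1 X25.865 Y0.000
G1 X25.865 Y9.807
G1 X8.035 Y9.807
G1 X8.035 Y27.458
G1 X0.000 Y27.458
G1 X0.000 Y0.000
; layer 4
G0 Z13.464
G0 X0.000 Y0.000
G1 X25.865 Y0.000
G1 X25.865 Y9.807
G1 X8.035 Y9.807
G1 X8.035 Y27.458
G1 X0.000 Y27.458
G1 X0.000 Y0.000
M2 ; end

The solid is an L-shaped prism: outer 25.9 × 27.5 mm, arm thicknesses ≈ 9.81 mm (horizontal) and 8.04 mm (vertical), extruded 13.5 mm in z. Slicing at Δz = 3.366 mm — 4 equal slices spanning the solid's height, so layer i sits at z = i·h/4 — gives 4 non-empty perimeters. Each is a 6-segment closed polygon; G0 lifts to the layer z and rapids to the start vertex, then G1 traces the edges.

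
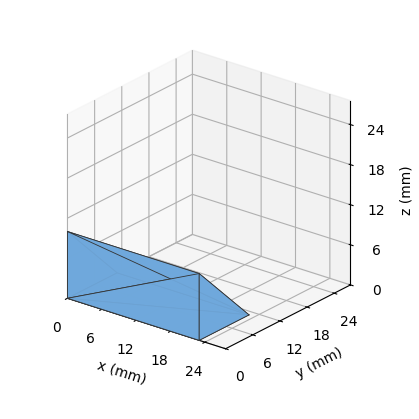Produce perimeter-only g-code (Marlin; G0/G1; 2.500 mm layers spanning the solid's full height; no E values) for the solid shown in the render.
Reading the render: the shape is a wedge (ramp): 23 × 11 mm base, rising to 10 mm along the y=0 edge and sloping linearly to z=0 at y=11 (dimensions read to the nearest mm from the axis ticks). For the g-code, the solid's height is divided into equal slices at the stated Δz and each level perimeter traced with G1 moves after a G0 lift.

; perimeter-only toolpath
G21 ; units = mm
G90 ; absolute positioning
G28 ; home
; layer 1
G0 Z2.500
G0 X0.000 Y0.000
G1 X23.000 Y0.000
G1 X23.000 Y8.250
G1 X0.000 Y8.250
G1 X0.000 Y0.000
; layer 2
G0 Z5.000
G0 X0.000 Y0.000
G1 X23.000 Y0.000
G1 X23.000 Y5.500
G1 X0.000 Y5.500
G1 X0.000 Y0.000
; layer 3
G0 Z7.500
G0 X0.000 Y0.000
G1 X23.000 Y0.000
G1 X23.000 Y2.750
G1 X0.000 Y2.750
G1 X0.000 Y0.000
M2 ; end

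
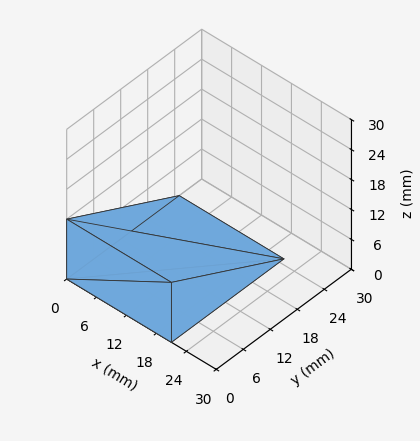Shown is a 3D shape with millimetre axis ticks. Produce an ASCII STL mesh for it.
Reading the render: the shape is a wedge (ramp): 21 × 25 mm base, rising to 12 mm along the y=0 edge and sloping linearly to z=0 at y=25 (dimensions read to the nearest mm from the axis ticks). For the STL, each face is triangulated and given an outward normal.

solid part
  facet normal 0.0000 0.0000 -1.0000
    outer loop
      vertex 21.000 25.000 0.000
      vertex 21.000 0.000 0.000
      vertex 0.000 0.000 0.000
    endloop
  endfacet
  facet normal 0.0000 0.0000 -1.0000
    outer loop
      vertex 0.000 25.000 0.000
      vertex 21.000 25.000 0.000
      vertex 0.000 0.000 0.000
    endloop
  endfacet
  facet normal 0.0000 -1.0000 0.0000
    outer loop
      vertex 0.000 0.000 0.000
      vertex 21.000 0.000 0.000
      vertex 21.000 0.000 12.000
    endloop
  endfacet
  facet normal 0.0000 -1.0000 0.0000
    outer loop
      vertex 0.000 0.000 0.000
      vertex 21.000 0.000 12.000
      vertex 0.000 0.000 12.000
    endloop
  endfacet
  facet normal 0.0000 0.4327 0.9015
    outer loop
      vertex 0.000 0.000 12.000
      vertex 21.000 0.000 12.000
      vertex 21.000 25.000 0.000
    endloop
  endfacet
  facet normal 0.0000 0.4327 0.9015
    outer loop
      vertex 0.000 0.000 12.000
      vertex 21.000 25.000 0.000
      vertex 0.000 25.000 0.000
    endloop
  endfacet
  facet normal -1.0000 0.0000 0.0000
    outer loop
      vertex 0.000 0.000 12.000
      vertex 0.000 25.000 0.000
      vertex 0.000 0.000 0.000
    endloop
  endfacet
  facet normal 1.0000 0.0000 0.0000
    outer loop
      vertex 21.000 0.000 0.000
      vertex 21.000 25.000 0.000
      vertex 21.000 0.000 12.000
    endloop
  endfacet
endsolid part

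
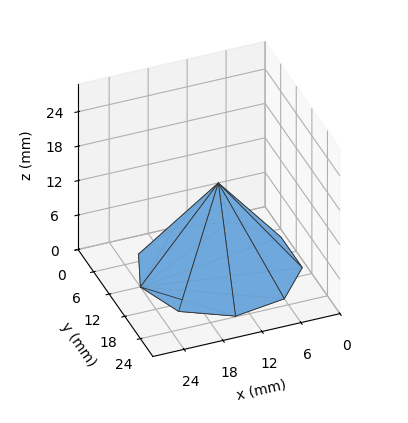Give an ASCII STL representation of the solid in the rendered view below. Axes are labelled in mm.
Reading the render: the shape is a regular 9-sided pyramid, base circumscribed radius ≈ 12 mm, apex at z ≈ 15 mm (dimensions read to the nearest mm from the axis ticks). For the STL, each face is triangulated and given an outward normal.

solid part
  facet normal 0.0000 0.0000 -1.0000
    outer loop
      vertex 14.084 23.818 0.000
      vertex 21.193 19.713 0.000
      vertex 24.000 12.000 0.000
    endloop
  endfacet
  facet normal 0.0000 0.0000 -1.0000
    outer loop
      vertex 6.000 22.392 0.000
      vertex 14.084 23.818 0.000
      vertex 24.000 12.000 0.000
    endloop
  endfacet
  facet normal 0.0000 0.0000 -1.0000
    outer loop
      vertex 0.724 16.104 0.000
      vertex 6.000 22.392 0.000
      vertex 24.000 12.000 0.000
    endloop
  endfacet
  facet normal 0.0000 0.0000 -1.0000
    outer loop
      vertex 0.724 7.896 0.000
      vertex 0.724 16.104 0.000
      vertex 24.000 12.000 0.000
    endloop
  endfacet
  facet normal 0.0000 0.0000 -1.0000
    outer loop
      vertex 6.000 1.608 0.000
      vertex 0.724 7.896 0.000
      vertex 24.000 12.000 0.000
    endloop
  endfacet
  facet normal 0.0000 0.0000 -1.0000
    outer loop
      vertex 14.084 0.182 0.000
      vertex 6.000 1.608 0.000
      vertex 24.000 12.000 0.000
    endloop
  endfacet
  facet normal 0.0000 0.0000 -1.0000
    outer loop
      vertex 21.193 4.287 0.000
      vertex 14.084 0.182 0.000
      vertex 24.000 12.000 0.000
    endloop
  endfacet
  facet normal 0.7511 0.2734 0.6009
    outer loop
      vertex 24.000 12.000 0.000
      vertex 21.193 19.713 0.000
      vertex 12.000 12.000 15.000
    endloop
  endfacet
  facet normal 0.3997 0.6922 0.6009
    outer loop
      vertex 21.193 19.713 0.000
      vertex 14.084 23.818 0.000
      vertex 12.000 12.000 15.000
    endloop
  endfacet
  facet normal -0.1389 0.7872 0.6009
    outer loop
      vertex 14.084 23.818 0.000
      vertex 6.000 22.392 0.000
      vertex 12.000 12.000 15.000
    endloop
  endfacet
  facet normal -0.6123 0.5138 0.6009
    outer loop
      vertex 6.000 22.392 0.000
      vertex 0.724 16.104 0.000
      vertex 12.000 12.000 15.000
    endloop
  endfacet
  facet normal -0.7993 0.0000 0.6009
    outer loop
      vertex 0.724 16.104 0.000
      vertex 0.724 7.896 0.000
      vertex 12.000 12.000 15.000
    endloop
  endfacet
  facet normal -0.6123 -0.5138 0.6009
    outer loop
      vertex 0.724 7.896 0.000
      vertex 6.000 1.608 0.000
      vertex 12.000 12.000 15.000
    endloop
  endfacet
  facet normal -0.1389 -0.7872 0.6009
    outer loop
      vertex 6.000 1.608 0.000
      vertex 14.084 0.182 0.000
      vertex 12.000 12.000 15.000
    endloop
  endfacet
  facet normal 0.3997 -0.6922 0.6009
    outer loop
      vertex 14.084 0.182 0.000
      vertex 21.193 4.287 0.000
      vertex 12.000 12.000 15.000
    endloop
  endfacet
  facet normal 0.7511 -0.2734 0.6009
    outer loop
      vertex 21.193 4.287 0.000
      vertex 24.000 12.000 0.000
      vertex 12.000 12.000 15.000
    endloop
  endfacet
endsolid part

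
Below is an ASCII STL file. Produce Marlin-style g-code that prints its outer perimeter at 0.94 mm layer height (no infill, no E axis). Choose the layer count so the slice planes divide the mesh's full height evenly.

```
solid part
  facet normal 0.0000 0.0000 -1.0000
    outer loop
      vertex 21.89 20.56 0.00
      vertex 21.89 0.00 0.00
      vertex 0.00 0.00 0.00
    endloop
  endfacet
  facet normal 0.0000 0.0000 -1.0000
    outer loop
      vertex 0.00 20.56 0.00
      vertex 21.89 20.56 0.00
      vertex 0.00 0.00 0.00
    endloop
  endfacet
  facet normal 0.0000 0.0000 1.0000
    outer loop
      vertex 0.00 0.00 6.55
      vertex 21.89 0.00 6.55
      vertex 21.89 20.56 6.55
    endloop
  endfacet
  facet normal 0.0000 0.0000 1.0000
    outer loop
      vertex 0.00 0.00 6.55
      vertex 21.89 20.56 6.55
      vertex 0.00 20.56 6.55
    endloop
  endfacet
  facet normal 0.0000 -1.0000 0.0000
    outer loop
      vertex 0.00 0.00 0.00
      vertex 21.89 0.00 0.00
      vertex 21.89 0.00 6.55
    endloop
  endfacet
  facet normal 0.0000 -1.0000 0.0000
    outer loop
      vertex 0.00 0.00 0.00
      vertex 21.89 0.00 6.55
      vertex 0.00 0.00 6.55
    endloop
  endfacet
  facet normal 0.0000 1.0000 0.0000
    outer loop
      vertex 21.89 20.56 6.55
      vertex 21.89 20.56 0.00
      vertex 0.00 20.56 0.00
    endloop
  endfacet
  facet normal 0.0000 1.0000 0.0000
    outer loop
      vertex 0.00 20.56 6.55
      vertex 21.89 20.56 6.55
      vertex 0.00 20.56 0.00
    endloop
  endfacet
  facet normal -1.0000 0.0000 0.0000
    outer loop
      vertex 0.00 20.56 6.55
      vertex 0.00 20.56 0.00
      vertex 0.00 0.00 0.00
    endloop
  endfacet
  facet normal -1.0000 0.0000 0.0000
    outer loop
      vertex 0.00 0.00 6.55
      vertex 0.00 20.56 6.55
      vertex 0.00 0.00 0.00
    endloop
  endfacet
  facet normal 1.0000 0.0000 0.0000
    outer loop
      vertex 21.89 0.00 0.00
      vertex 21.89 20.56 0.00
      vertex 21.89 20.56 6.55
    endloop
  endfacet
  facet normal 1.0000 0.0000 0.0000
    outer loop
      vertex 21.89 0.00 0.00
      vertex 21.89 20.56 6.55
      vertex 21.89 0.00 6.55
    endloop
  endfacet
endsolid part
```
; perimeter-only toolpath
G21 ; units = mm
G90 ; absolute positioning
G28 ; home
; layer 1
G0 Z0.94
G0 X0.00 Y0.00
G1 X21.89 Y0.00
G1 X21.89 Y20.56
G1 X0.00 Y20.56
G1 X0.00 Y0.00
; layer 2
G0 Z1.87
G0 X0.00 Y0.00
G1 X21.89 Y0.00
G1 X21.89 Y20.56
G1 X0.00 Y20.56
G1 X0.00 Y0.00
; layer 3
G0 Z2.81
G0 X0.00 Y0.00
G1 X21.89 Y0.00
G1 X21.89 Y20.56
G1 X0.00 Y20.56
G1 X0.00 Y0.00
; layer 4
G0 Z3.74
G0 X0.00 Y0.00
G1 X21.89 Y0.00
G1 X21.89 Y20.56
G1 X0.00 Y20.56
G1 X0.00 Y0.00
; layer 5
G0 Z4.68
G0 X0.00 Y0.00
G1 X21.89 Y0.00
G1 X21.89 Y20.56
G1 X0.00 Y20.56
G1 X0.00 Y0.00
; layer 6
G0 Z5.61
G0 X0.00 Y0.00
G1 X21.89 Y0.00
G1 X21.89 Y20.56
G1 X0.00 Y20.56
G1 X0.00 Y0.00
; layer 7
G0 Z6.55
G0 X0.00 Y0.00
G1 X21.89 Y0.00
G1 X21.89 Y20.56
G1 X0.00 Y20.56
G1 X0.00 Y0.00
M2 ; end

The solid is a rectangular box, roughly 21.9 × 20.6 mm footprint and 6.55 mm tall. Slicing at Δz = 0.94 mm — 7 equal slices spanning the solid's height, so layer i sits at z = i·h/7 — gives 7 non-empty perimeters. Each is a 4-segment closed polygon; G0 lifts to the layer z and rapids to the start vertex, then G1 traces the edges.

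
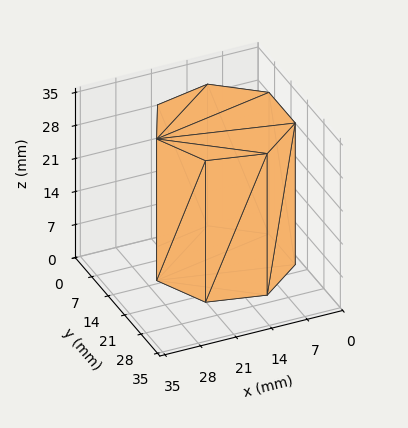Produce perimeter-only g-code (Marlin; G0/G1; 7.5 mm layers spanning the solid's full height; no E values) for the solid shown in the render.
Reading the render: the shape is a regular 7-sided prism (a cylinder approximated with 7 flat sides), circumscribed radius ≈ 13 mm, height ≈ 30 mm (dimensions read to the nearest mm from the axis ticks). For the g-code, the solid's height is divided into equal slices at the stated Δz and each level perimeter traced with G1 moves after a G0 lift.

; perimeter-only toolpath
G21 ; units = mm
G90 ; absolute positioning
G28 ; home
; layer 1
G0 Z7.5
G0 X26.0 Y13.0
G1 X21.1 Y23.2
G1 X10.1 Y25.7
G1 X1.3 Y18.6
G1 X1.3 Y7.4
G1 X10.1 Y0.3
G1 X21.1 Y2.8
G1 X26.0 Y13.0
; layer 2
G0 Z15.0
G0 X26.0 Y13.0
G1 X21.1 Y23.2
G1 X10.1 Y25.7
G1 X1.3 Y18.6
G1 X1.3 Y7.4
G1 X10.1 Y0.3
G1 X21.1 Y2.8
G1 X26.0 Y13.0
; layer 3
G0 Z22.5
G0 X26.0 Y13.0
G1 X21.1 Y23.2
G1 X10.1 Y25.7
G1 X1.3 Y18.6
G1 X1.3 Y7.4
G1 X10.1 Y0.3
G1 X21.1 Y2.8
G1 X26.0 Y13.0
; layer 4
G0 Z30.0
G0 X26.0 Y13.0
G1 X21.1 Y23.2
G1 X10.1 Y25.7
G1 X1.3 Y18.6
G1 X1.3 Y7.4
G1 X10.1 Y0.3
G1 X21.1 Y2.8
G1 X26.0 Y13.0
M2 ; end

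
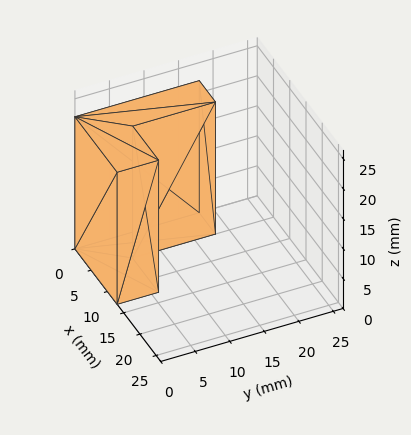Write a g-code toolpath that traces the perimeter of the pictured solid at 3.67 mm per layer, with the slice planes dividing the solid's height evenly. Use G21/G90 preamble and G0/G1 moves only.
Reading the render: the shape is an L-shaped prism: outer 13 × 18 mm, arm thicknesses ≈ 6 mm (horizontal) and 5 mm (vertical), extruded 22 mm in z (dimensions read to the nearest mm from the axis ticks). For the g-code, the solid's height is divided into equal slices at the stated Δz and each level perimeter traced with G1 moves after a G0 lift.

; perimeter-only toolpath
G21 ; units = mm
G90 ; absolute positioning
G28 ; home
; layer 1
G0 Z3.67
G0 X0.00 Y0.00
G1 X13.00 Y0.00
G1 X13.00 Y6.00
G1 X5.00 Y6.00
G1 X5.00 Y18.00
G1 X0.00 Y18.00
G1 X0.00 Y0.00
; layer 2
G0 Z7.33
G0 X0.00 Y0.00
G1 X13.00 Y0.00
G1 X13.00 Y6.00
G1 X5.00 Y6.00
G1 X5.00 Y18.00
G1 X0.00 Y18.00
G1 X0.00 Y0.00
; layer 3
G0 Z11.00
G0 X0.00 Y0.00
G1 X13.00 Y0.00
G1 X13.00 Y6.00
G1 X5.00 Y6.00
G1 X5.00 Y18.00
G1 X0.00 Y18.00
G1 X0.00 Y0.00
; layer 4
G0 Z14.67
G0 X0.00 Y0.00
G1 X13.00 Y0.00
G1 X13.00 Y6.00
G1 X5.00 Y6.00
G1 X5.00 Y18.00
G1 X0.00 Y18.00
G1 X0.00 Y0.00
; layer 5
G0 Z18.33
G0 X0.00 Y0.00
G1 X13.00 Y0.00
G1 X13.00 Y6.00
G1 X5.00 Y6.00
G1 X5.00 Y18.00
G1 X0.00 Y18.00
G1 X0.00 Y0.00
; layer 6
G0 Z22.00
G0 X0.00 Y0.00
G1 X13.00 Y0.00
G1 X13.00 Y6.00
G1 X5.00 Y6.00
G1 X5.00 Y18.00
G1 X0.00 Y18.00
G1 X0.00 Y0.00
M2 ; end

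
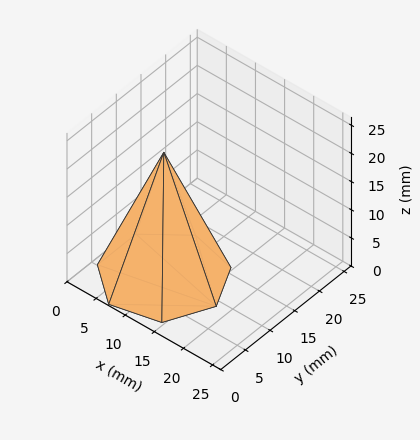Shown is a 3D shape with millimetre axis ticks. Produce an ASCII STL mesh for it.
Reading the render: the shape is a regular 7-sided pyramid, base circumscribed radius ≈ 9 mm, apex at z ≈ 22 mm (dimensions read to the nearest mm from the axis ticks). For the STL, each face is triangulated and given an outward normal.

solid part
  facet normal 0.0000 0.0000 -1.0000
    outer loop
      vertex 7.0 17.8 0.0
      vertex 14.6 16.0 0.0
      vertex 18.0 9.0 0.0
    endloop
  endfacet
  facet normal 0.0000 0.0000 -1.0000
    outer loop
      vertex 0.9 12.9 0.0
      vertex 7.0 17.8 0.0
      vertex 18.0 9.0 0.0
    endloop
  endfacet
  facet normal 0.0000 0.0000 -1.0000
    outer loop
      vertex 0.9 5.1 0.0
      vertex 0.9 12.9 0.0
      vertex 18.0 9.0 0.0
    endloop
  endfacet
  facet normal 0.0000 0.0000 -1.0000
    outer loop
      vertex 7.0 0.2 0.0
      vertex 0.9 5.1 0.0
      vertex 18.0 9.0 0.0
    endloop
  endfacet
  facet normal 0.0000 0.0000 -1.0000
    outer loop
      vertex 14.6 2.0 0.0
      vertex 7.0 0.2 0.0
      vertex 18.0 9.0 0.0
    endloop
  endfacet
  facet normal 0.8442 0.4100 0.3453
    outer loop
      vertex 18.0 9.0 0.0
      vertex 14.6 16.0 0.0
      vertex 9.0 9.0 22.0
    endloop
  endfacet
  facet normal 0.2163 0.9131 0.3456
    outer loop
      vertex 14.6 16.0 0.0
      vertex 7.0 17.8 0.0
      vertex 9.0 9.0 22.0
    endloop
  endfacet
  facet normal -0.5876 0.7315 0.3460
    outer loop
      vertex 7.0 17.8 0.0
      vertex 0.9 12.9 0.0
      vertex 9.0 9.0 22.0
    endloop
  endfacet
  facet normal -0.9384 0.0000 0.3455
    outer loop
      vertex 0.9 12.9 0.0
      vertex 0.9 5.1 0.0
      vertex 9.0 9.0 22.0
    endloop
  endfacet
  facet normal -0.5876 -0.7315 0.3460
    outer loop
      vertex 0.9 5.1 0.0
      vertex 7.0 0.2 0.0
      vertex 9.0 9.0 22.0
    endloop
  endfacet
  facet normal 0.2163 -0.9131 0.3456
    outer loop
      vertex 7.0 0.2 0.0
      vertex 14.6 2.0 0.0
      vertex 9.0 9.0 22.0
    endloop
  endfacet
  facet normal 0.8442 -0.4100 0.3453
    outer loop
      vertex 14.6 2.0 0.0
      vertex 18.0 9.0 0.0
      vertex 9.0 9.0 22.0
    endloop
  endfacet
endsolid part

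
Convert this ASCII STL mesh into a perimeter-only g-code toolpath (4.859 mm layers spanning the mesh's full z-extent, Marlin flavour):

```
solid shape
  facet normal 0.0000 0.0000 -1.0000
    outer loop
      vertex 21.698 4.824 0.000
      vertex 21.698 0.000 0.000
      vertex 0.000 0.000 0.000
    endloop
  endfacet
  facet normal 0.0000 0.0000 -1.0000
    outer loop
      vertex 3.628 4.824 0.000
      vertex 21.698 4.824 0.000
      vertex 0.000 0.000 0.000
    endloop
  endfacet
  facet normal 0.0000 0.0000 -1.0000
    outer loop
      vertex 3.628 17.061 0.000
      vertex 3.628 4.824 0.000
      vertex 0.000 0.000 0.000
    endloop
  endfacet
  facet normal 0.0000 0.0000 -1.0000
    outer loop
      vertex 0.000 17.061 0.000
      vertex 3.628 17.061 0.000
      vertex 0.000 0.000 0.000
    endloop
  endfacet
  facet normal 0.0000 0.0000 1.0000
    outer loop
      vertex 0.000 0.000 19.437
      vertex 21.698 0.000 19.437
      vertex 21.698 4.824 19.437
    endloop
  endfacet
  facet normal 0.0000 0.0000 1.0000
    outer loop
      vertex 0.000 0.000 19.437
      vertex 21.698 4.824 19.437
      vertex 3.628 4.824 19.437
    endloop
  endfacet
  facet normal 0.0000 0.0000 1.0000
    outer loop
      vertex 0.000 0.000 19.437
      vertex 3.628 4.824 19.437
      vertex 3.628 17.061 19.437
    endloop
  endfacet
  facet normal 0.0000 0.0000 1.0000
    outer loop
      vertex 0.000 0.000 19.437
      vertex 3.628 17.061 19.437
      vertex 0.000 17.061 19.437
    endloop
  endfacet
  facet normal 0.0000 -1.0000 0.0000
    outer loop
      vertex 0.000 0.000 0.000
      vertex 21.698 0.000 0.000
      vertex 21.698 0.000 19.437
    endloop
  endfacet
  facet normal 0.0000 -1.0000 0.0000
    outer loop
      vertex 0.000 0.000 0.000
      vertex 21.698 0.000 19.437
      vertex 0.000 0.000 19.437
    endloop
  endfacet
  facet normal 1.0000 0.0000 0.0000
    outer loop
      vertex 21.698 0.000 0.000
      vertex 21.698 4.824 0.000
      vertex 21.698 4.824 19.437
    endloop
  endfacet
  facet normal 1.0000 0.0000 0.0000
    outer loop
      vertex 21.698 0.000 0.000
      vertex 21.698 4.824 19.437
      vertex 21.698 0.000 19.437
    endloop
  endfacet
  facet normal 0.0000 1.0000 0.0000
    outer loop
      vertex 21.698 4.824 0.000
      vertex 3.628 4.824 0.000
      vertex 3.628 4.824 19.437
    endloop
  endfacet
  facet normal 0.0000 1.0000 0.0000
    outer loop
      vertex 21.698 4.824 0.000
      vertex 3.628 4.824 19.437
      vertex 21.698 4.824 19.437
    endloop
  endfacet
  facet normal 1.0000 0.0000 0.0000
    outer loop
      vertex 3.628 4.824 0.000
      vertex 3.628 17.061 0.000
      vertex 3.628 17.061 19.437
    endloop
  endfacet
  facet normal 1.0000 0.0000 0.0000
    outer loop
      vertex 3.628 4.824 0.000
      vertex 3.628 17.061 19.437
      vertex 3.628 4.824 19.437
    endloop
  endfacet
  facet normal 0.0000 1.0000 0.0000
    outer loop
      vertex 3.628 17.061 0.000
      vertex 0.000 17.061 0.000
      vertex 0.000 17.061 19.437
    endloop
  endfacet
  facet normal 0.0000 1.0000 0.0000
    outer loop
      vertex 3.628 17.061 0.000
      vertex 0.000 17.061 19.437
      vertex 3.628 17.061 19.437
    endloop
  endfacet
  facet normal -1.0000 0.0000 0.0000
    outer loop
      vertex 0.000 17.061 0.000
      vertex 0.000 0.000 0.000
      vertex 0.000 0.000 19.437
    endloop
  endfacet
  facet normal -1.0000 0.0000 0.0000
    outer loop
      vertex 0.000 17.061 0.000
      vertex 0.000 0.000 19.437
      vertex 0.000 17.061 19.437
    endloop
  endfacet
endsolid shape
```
; perimeter-only toolpath
G21 ; units = mm
G90 ; absolute positioning
G28 ; home
; layer 1
G0 Z4.859
G0 X0.000 Y0.000
G1 X21.698 Y0.000
G1 X21.698 Y4.824
G1 X3.628 Y4.824
G1 X3.628 Y17.061
G1 X0.000 Y17.061
G1 X0.000 Y0.000
; layer 2
G0 Z9.719
G0 X0.000 Y0.000
G1 X21.698 Y0.000
G1 X21.698 Y4.824
G1 X3.628 Y4.824
G1 X3.628 Y17.061
G1 X0.000 Y17.061
G1 X0.000 Y0.000
; layer 3
G0 Z14.578
G0 X0.000 Y0.000
G1 X21.698 Y0.000
G1 X21.698 Y4.824
G1 X3.628 Y4.824
G1 X3.628 Y17.061
G1 X0.000 Y17.061
G1 X0.000 Y0.000
; layer 4
G0 Z19.437
G0 X0.000 Y0.000
G1 X21.698 Y0.000
G1 X21.698 Y4.824
G1 X3.628 Y4.824
G1 X3.628 Y17.061
G1 X0.000 Y17.061
G1 X0.000 Y0.000
M2 ; end

The solid is an L-shaped prism: outer 21.7 × 17.1 mm, arm thicknesses ≈ 4.82 mm (horizontal) and 3.63 mm (vertical), extruded 19.4 mm in z. Slicing at Δz = 4.859 mm — 4 equal slices spanning the solid's height, so layer i sits at z = i·h/4 — gives 4 non-empty perimeters. Each is a 6-segment closed polygon; G0 lifts to the layer z and rapids to the start vertex, then G1 traces the edges.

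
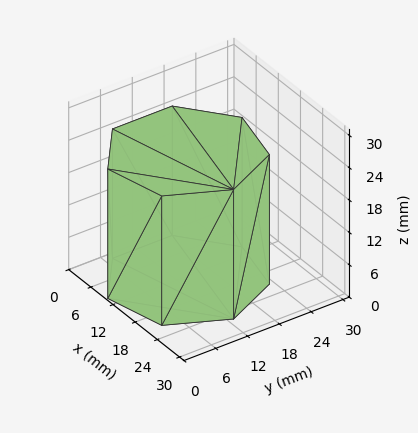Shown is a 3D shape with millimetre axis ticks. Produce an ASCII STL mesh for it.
Reading the render: the shape is a regular 7-sided prism (a cylinder approximated with 7 flat sides), circumscribed radius ≈ 13 mm, height ≈ 24 mm (dimensions read to the nearest mm from the axis ticks). For the STL, each face is triangulated and given an outward normal.

solid part
  facet normal 0.0000 0.0000 -1.0000
    outer loop
      vertex 10.11 25.67 0.00
      vertex 21.11 23.16 0.00
      vertex 26.00 13.00 0.00
    endloop
  endfacet
  facet normal 0.0000 0.0000 -1.0000
    outer loop
      vertex 1.29 18.64 0.00
      vertex 10.11 25.67 0.00
      vertex 26.00 13.00 0.00
    endloop
  endfacet
  facet normal 0.0000 0.0000 -1.0000
    outer loop
      vertex 1.29 7.36 0.00
      vertex 1.29 18.64 0.00
      vertex 26.00 13.00 0.00
    endloop
  endfacet
  facet normal 0.0000 0.0000 -1.0000
    outer loop
      vertex 10.11 0.33 0.00
      vertex 1.29 7.36 0.00
      vertex 26.00 13.00 0.00
    endloop
  endfacet
  facet normal 0.0000 0.0000 -1.0000
    outer loop
      vertex 21.11 2.84 0.00
      vertex 10.11 0.33 0.00
      vertex 26.00 13.00 0.00
    endloop
  endfacet
  facet normal 0.0000 0.0000 1.0000
    outer loop
      vertex 26.00 13.00 24.00
      vertex 21.11 23.16 24.00
      vertex 10.11 25.67 24.00
    endloop
  endfacet
  facet normal 0.0000 0.0000 1.0000
    outer loop
      vertex 26.00 13.00 24.00
      vertex 10.11 25.67 24.00
      vertex 1.29 18.64 24.00
    endloop
  endfacet
  facet normal 0.0000 0.0000 1.0000
    outer loop
      vertex 26.00 13.00 24.00
      vertex 1.29 18.64 24.00
      vertex 1.29 7.36 24.00
    endloop
  endfacet
  facet normal 0.0000 0.0000 1.0000
    outer loop
      vertex 26.00 13.00 24.00
      vertex 1.29 7.36 24.00
      vertex 10.11 0.33 24.00
    endloop
  endfacet
  facet normal 0.0000 0.0000 1.0000
    outer loop
      vertex 26.00 13.00 24.00
      vertex 10.11 0.33 24.00
      vertex 21.11 2.84 24.00
    endloop
  endfacet
  facet normal 0.9011 0.4337 0.0000
    outer loop
      vertex 26.00 13.00 0.00
      vertex 21.11 23.16 0.00
      vertex 21.11 23.16 24.00
    endloop
  endfacet
  facet normal 0.9011 0.4337 0.0000
    outer loop
      vertex 26.00 13.00 0.00
      vertex 21.11 23.16 24.00
      vertex 26.00 13.00 24.00
    endloop
  endfacet
  facet normal 0.2225 0.9749 0.0000
    outer loop
      vertex 21.11 23.16 0.00
      vertex 10.11 25.67 0.00
      vertex 10.11 25.67 24.00
    endloop
  endfacet
  facet normal 0.2225 0.9749 0.0000
    outer loop
      vertex 21.11 23.16 0.00
      vertex 10.11 25.67 24.00
      vertex 21.11 23.16 24.00
    endloop
  endfacet
  facet normal -0.6233 0.7820 0.0000
    outer loop
      vertex 10.11 25.67 0.00
      vertex 1.29 18.64 0.00
      vertex 1.29 18.64 24.00
    endloop
  endfacet
  facet normal -0.6233 0.7820 0.0000
    outer loop
      vertex 10.11 25.67 0.00
      vertex 1.29 18.64 24.00
      vertex 10.11 25.67 24.00
    endloop
  endfacet
  facet normal -1.0000 0.0000 0.0000
    outer loop
      vertex 1.29 18.64 0.00
      vertex 1.29 7.36 0.00
      vertex 1.29 7.36 24.00
    endloop
  endfacet
  facet normal -1.0000 0.0000 0.0000
    outer loop
      vertex 1.29 18.64 0.00
      vertex 1.29 7.36 24.00
      vertex 1.29 18.64 24.00
    endloop
  endfacet
  facet normal -0.6233 -0.7820 0.0000
    outer loop
      vertex 1.29 7.36 0.00
      vertex 10.11 0.33 0.00
      vertex 10.11 0.33 24.00
    endloop
  endfacet
  facet normal -0.6233 -0.7820 0.0000
    outer loop
      vertex 1.29 7.36 0.00
      vertex 10.11 0.33 24.00
      vertex 1.29 7.36 24.00
    endloop
  endfacet
  facet normal 0.2225 -0.9749 0.0000
    outer loop
      vertex 10.11 0.33 0.00
      vertex 21.11 2.84 0.00
      vertex 21.11 2.84 24.00
    endloop
  endfacet
  facet normal 0.2225 -0.9749 0.0000
    outer loop
      vertex 10.11 0.33 0.00
      vertex 21.11 2.84 24.00
      vertex 10.11 0.33 24.00
    endloop
  endfacet
  facet normal 0.9011 -0.4337 0.0000
    outer loop
      vertex 21.11 2.84 0.00
      vertex 26.00 13.00 0.00
      vertex 26.00 13.00 24.00
    endloop
  endfacet
  facet normal 0.9011 -0.4337 0.0000
    outer loop
      vertex 21.11 2.84 0.00
      vertex 26.00 13.00 24.00
      vertex 21.11 2.84 24.00
    endloop
  endfacet
endsolid part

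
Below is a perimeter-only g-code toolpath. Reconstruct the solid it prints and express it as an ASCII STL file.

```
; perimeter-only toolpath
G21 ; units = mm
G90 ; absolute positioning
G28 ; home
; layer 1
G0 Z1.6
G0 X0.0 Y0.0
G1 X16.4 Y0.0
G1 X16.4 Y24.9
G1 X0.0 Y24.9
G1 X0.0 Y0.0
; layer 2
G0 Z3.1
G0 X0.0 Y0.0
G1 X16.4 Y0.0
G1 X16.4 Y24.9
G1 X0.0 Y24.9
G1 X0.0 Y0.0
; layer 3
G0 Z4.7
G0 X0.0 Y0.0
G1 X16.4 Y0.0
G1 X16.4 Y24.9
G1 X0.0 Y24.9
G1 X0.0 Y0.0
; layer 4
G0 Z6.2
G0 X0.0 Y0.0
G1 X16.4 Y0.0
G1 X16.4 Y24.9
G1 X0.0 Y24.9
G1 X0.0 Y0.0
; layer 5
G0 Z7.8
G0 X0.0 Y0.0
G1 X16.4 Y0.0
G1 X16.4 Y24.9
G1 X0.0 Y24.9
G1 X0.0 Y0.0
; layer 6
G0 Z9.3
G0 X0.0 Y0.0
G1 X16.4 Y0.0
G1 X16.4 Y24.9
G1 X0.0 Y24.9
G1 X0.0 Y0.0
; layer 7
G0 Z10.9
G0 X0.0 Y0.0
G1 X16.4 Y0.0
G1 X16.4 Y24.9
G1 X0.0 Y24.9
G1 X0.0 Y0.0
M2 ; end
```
solid part
  facet normal 0.0000 0.0000 -1.0000
    outer loop
      vertex 16.4 24.9 0.0
      vertex 16.4 0.0 0.0
      vertex 0.0 0.0 0.0
    endloop
  endfacet
  facet normal 0.0000 0.0000 -1.0000
    outer loop
      vertex 0.0 24.9 0.0
      vertex 16.4 24.9 0.0
      vertex 0.0 0.0 0.0
    endloop
  endfacet
  facet normal 0.0000 0.0000 1.0000
    outer loop
      vertex 0.0 0.0 10.9
      vertex 16.4 0.0 10.9
      vertex 16.4 24.9 10.9
    endloop
  endfacet
  facet normal 0.0000 0.0000 1.0000
    outer loop
      vertex 0.0 0.0 10.9
      vertex 16.4 24.9 10.9
      vertex 0.0 24.9 10.9
    endloop
  endfacet
  facet normal 0.0000 -1.0000 0.0000
    outer loop
      vertex 0.0 0.0 0.0
      vertex 16.4 0.0 0.0
      vertex 16.4 0.0 10.9
    endloop
  endfacet
  facet normal 0.0000 -1.0000 0.0000
    outer loop
      vertex 0.0 0.0 0.0
      vertex 16.4 0.0 10.9
      vertex 0.0 0.0 10.9
    endloop
  endfacet
  facet normal 0.0000 1.0000 0.0000
    outer loop
      vertex 16.4 24.9 10.9
      vertex 16.4 24.9 0.0
      vertex 0.0 24.9 0.0
    endloop
  endfacet
  facet normal 0.0000 1.0000 0.0000
    outer loop
      vertex 0.0 24.9 10.9
      vertex 16.4 24.9 10.9
      vertex 0.0 24.9 0.0
    endloop
  endfacet
  facet normal -1.0000 0.0000 0.0000
    outer loop
      vertex 0.0 24.9 10.9
      vertex 0.0 24.9 0.0
      vertex 0.0 0.0 0.0
    endloop
  endfacet
  facet normal -1.0000 0.0000 0.0000
    outer loop
      vertex 0.0 0.0 10.9
      vertex 0.0 24.9 10.9
      vertex 0.0 0.0 0.0
    endloop
  endfacet
  facet normal 1.0000 0.0000 0.0000
    outer loop
      vertex 16.4 0.0 0.0
      vertex 16.4 24.9 0.0
      vertex 16.4 24.9 10.9
    endloop
  endfacet
  facet normal 1.0000 0.0000 0.0000
    outer loop
      vertex 16.4 0.0 0.0
      vertex 16.4 24.9 10.9
      vertex 16.4 0.0 10.9
    endloop
  endfacet
endsolid part

The G0 Z moves step by Δz≈1.6 mm. Every layer's G1 loop is the same polygon, so the solid is a straight extrusion of it from z=0 to z≈10.9. Closing with flat bottom and top caps and triangulating gives 12 facets — a rectangular box, roughly 16.4 × 24.9 mm footprint and 10.9 mm tall.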